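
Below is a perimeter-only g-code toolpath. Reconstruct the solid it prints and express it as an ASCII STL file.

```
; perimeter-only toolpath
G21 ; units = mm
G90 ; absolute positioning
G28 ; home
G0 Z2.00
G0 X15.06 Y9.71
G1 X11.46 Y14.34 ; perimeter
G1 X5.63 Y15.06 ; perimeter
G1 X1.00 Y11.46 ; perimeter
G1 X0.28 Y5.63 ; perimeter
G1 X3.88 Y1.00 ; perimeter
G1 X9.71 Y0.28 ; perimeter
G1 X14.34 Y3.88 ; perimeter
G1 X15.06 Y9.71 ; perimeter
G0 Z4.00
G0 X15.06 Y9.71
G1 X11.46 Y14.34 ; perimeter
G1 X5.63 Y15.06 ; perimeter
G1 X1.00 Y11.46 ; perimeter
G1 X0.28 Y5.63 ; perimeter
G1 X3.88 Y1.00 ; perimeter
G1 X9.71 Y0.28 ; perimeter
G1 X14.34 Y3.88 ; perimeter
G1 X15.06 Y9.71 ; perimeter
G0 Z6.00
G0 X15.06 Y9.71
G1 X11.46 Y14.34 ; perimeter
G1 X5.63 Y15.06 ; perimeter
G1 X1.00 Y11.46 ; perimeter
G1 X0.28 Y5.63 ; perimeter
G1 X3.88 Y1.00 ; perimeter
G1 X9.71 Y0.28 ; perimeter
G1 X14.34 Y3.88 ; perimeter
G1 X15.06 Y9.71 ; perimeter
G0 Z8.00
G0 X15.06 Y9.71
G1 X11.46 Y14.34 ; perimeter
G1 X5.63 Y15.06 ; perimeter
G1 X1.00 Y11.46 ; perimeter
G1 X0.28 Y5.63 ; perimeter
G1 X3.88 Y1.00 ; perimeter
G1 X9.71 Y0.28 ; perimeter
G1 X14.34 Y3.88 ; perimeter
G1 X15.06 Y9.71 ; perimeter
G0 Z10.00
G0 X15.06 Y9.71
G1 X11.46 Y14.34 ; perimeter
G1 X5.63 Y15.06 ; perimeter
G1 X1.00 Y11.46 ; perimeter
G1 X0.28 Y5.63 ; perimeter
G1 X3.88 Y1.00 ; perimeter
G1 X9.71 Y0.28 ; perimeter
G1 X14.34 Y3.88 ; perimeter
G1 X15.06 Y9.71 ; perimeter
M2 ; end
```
solid part
  facet normal 0.0000 0.0000 -1.0000
    outer loop
      vertex 5.63 15.06 0.00
      vertex 11.46 14.34 0.00
      vertex 15.06 9.71 0.00
    endloop
  endfacet
  facet normal 0.0000 0.0000 -1.0000
    outer loop
      vertex 1.00 11.46 0.00
      vertex 5.63 15.06 0.00
      vertex 15.06 9.71 0.00
    endloop
  endfacet
  facet normal 0.0000 0.0000 -1.0000
    outer loop
      vertex 0.28 5.63 0.00
      vertex 1.00 11.46 0.00
      vertex 15.06 9.71 0.00
    endloop
  endfacet
  facet normal 0.0000 0.0000 -1.0000
    outer loop
      vertex 3.88 1.00 0.00
      vertex 0.28 5.63 0.00
      vertex 15.06 9.71 0.00
    endloop
  endfacet
  facet normal 0.0000 0.0000 -1.0000
    outer loop
      vertex 9.71 0.28 0.00
      vertex 3.88 1.00 0.00
      vertex 15.06 9.71 0.00
    endloop
  endfacet
  facet normal 0.0000 0.0000 -1.0000
    outer loop
      vertex 14.34 3.88 0.00
      vertex 9.71 0.28 0.00
      vertex 15.06 9.71 0.00
    endloop
  endfacet
  facet normal 0.0000 0.0000 1.0000
    outer loop
      vertex 15.06 9.71 10.00
      vertex 11.46 14.34 10.00
      vertex 5.63 15.06 10.00
    endloop
  endfacet
  facet normal 0.0000 0.0000 1.0000
    outer loop
      vertex 15.06 9.71 10.00
      vertex 5.63 15.06 10.00
      vertex 1.00 11.46 10.00
    endloop
  endfacet
  facet normal 0.0000 0.0000 1.0000
    outer loop
      vertex 15.06 9.71 10.00
      vertex 1.00 11.46 10.00
      vertex 0.28 5.63 10.00
    endloop
  endfacet
  facet normal 0.0000 0.0000 1.0000
    outer loop
      vertex 15.06 9.71 10.00
      vertex 0.28 5.63 10.00
      vertex 3.88 1.00 10.00
    endloop
  endfacet
  facet normal 0.0000 0.0000 1.0000
    outer loop
      vertex 15.06 9.71 10.00
      vertex 3.88 1.00 10.00
      vertex 9.71 0.28 10.00
    endloop
  endfacet
  facet normal 0.0000 0.0000 1.0000
    outer loop
      vertex 15.06 9.71 10.00
      vertex 9.71 0.28 10.00
      vertex 14.34 3.88 10.00
    endloop
  endfacet
  facet normal 0.7894 0.6138 0.0000
    outer loop
      vertex 15.06 9.71 0.00
      vertex 11.46 14.34 0.00
      vertex 11.46 14.34 10.00
    endloop
  endfacet
  facet normal 0.7894 0.6138 0.0000
    outer loop
      vertex 15.06 9.71 0.00
      vertex 11.46 14.34 10.00
      vertex 15.06 9.71 10.00
    endloop
  endfacet
  facet normal 0.1226 0.9925 0.0000
    outer loop
      vertex 11.46 14.34 0.00
      vertex 5.63 15.06 0.00
      vertex 5.63 15.06 10.00
    endloop
  endfacet
  facet normal 0.1226 0.9925 0.0000
    outer loop
      vertex 11.46 14.34 0.00
      vertex 5.63 15.06 10.00
      vertex 11.46 14.34 10.00
    endloop
  endfacet
  facet normal -0.6138 0.7894 0.0000
    outer loop
      vertex 5.63 15.06 0.00
      vertex 1.00 11.46 0.00
      vertex 1.00 11.46 10.00
    endloop
  endfacet
  facet normal -0.6138 0.7894 0.0000
    outer loop
      vertex 5.63 15.06 0.00
      vertex 1.00 11.46 10.00
      vertex 5.63 15.06 10.00
    endloop
  endfacet
  facet normal -0.9925 0.1226 0.0000
    outer loop
      vertex 1.00 11.46 0.00
      vertex 0.28 5.63 0.00
      vertex 0.28 5.63 10.00
    endloop
  endfacet
  facet normal -0.9925 0.1226 0.0000
    outer loop
      vertex 1.00 11.46 0.00
      vertex 0.28 5.63 10.00
      vertex 1.00 11.46 10.00
    endloop
  endfacet
  facet normal -0.7894 -0.6138 0.0000
    outer loop
      vertex 0.28 5.63 0.00
      vertex 3.88 1.00 0.00
      vertex 3.88 1.00 10.00
    endloop
  endfacet
  facet normal -0.7894 -0.6138 0.0000
    outer loop
      vertex 0.28 5.63 0.00
      vertex 3.88 1.00 10.00
      vertex 0.28 5.63 10.00
    endloop
  endfacet
  facet normal -0.1226 -0.9925 0.0000
    outer loop
      vertex 3.88 1.00 0.00
      vertex 9.71 0.28 0.00
      vertex 9.71 0.28 10.00
    endloop
  endfacet
  facet normal -0.1226 -0.9925 0.0000
    outer loop
      vertex 3.88 1.00 0.00
      vertex 9.71 0.28 10.00
      vertex 3.88 1.00 10.00
    endloop
  endfacet
  facet normal 0.6138 -0.7894 0.0000
    outer loop
      vertex 9.71 0.28 0.00
      vertex 14.34 3.88 0.00
      vertex 14.34 3.88 10.00
    endloop
  endfacet
  facet normal 0.6138 -0.7894 0.0000
    outer loop
      vertex 9.71 0.28 0.00
      vertex 14.34 3.88 10.00
      vertex 9.71 0.28 10.00
    endloop
  endfacet
  facet normal 0.9925 -0.1226 0.0000
    outer loop
      vertex 14.34 3.88 0.00
      vertex 15.06 9.71 0.00
      vertex 15.06 9.71 10.00
    endloop
  endfacet
  facet normal 0.9925 -0.1226 0.0000
    outer loop
      vertex 14.34 3.88 0.00
      vertex 15.06 9.71 10.00
      vertex 14.34 3.88 10.00
    endloop
  endfacet
endsolid part

The G0 Z moves step by Δz≈2.00 mm. Every layer's G1 loop is the same polygon, so the solid is a straight extrusion of it from z=0 to z≈10. Closing with flat bottom and top caps and triangulating gives 28 facets — a regular 8-sided prism (a cylinder approximated with 8 flat sides), circumscribed radius ≈ 7.67 mm, height ≈ 10 mm.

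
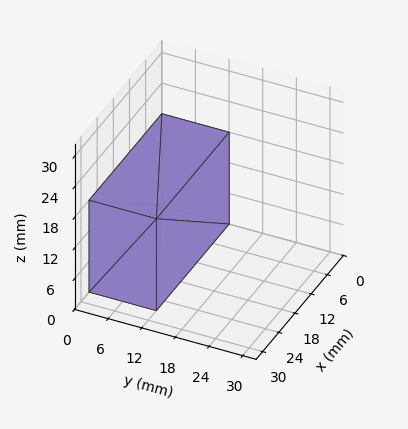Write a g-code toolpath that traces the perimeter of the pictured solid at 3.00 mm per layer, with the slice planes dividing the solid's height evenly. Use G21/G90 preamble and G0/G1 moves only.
Reading the render: the shape is a rectangular box, roughly 27 × 12 mm footprint and 18 mm tall (dimensions read to the nearest mm from the axis ticks). For the g-code, the solid's height is divided into equal slices at the stated Δz and each level perimeter traced with G1 moves after a G0 lift.

; perimeter-only toolpath
G21 ; units = mm
G90 ; absolute positioning
G28 ; home
; layer 1
G0 Z3.00
G0 X0.00 Y0.00
G1 X27.00 Y0.00
G1 X27.00 Y12.00
G1 X0.00 Y12.00
G1 X0.00 Y0.00
; layer 2
G0 Z6.00
G0 X0.00 Y0.00
G1 X27.00 Y0.00
G1 X27.00 Y12.00
G1 X0.00 Y12.00
G1 X0.00 Y0.00
; layer 3
G0 Z9.00
G0 X0.00 Y0.00
G1 X27.00 Y0.00
G1 X27.00 Y12.00
G1 X0.00 Y12.00
G1 X0.00 Y0.00
; layer 4
G0 Z12.00
G0 X0.00 Y0.00
G1 X27.00 Y0.00
G1 X27.00 Y12.00
G1 X0.00 Y12.00
G1 X0.00 Y0.00
; layer 5
G0 Z15.00
G0 X0.00 Y0.00
G1 X27.00 Y0.00
G1 X27.00 Y12.00
G1 X0.00 Y12.00
G1 X0.00 Y0.00
; layer 6
G0 Z18.00
G0 X0.00 Y0.00
G1 X27.00 Y0.00
G1 X27.00 Y12.00
G1 X0.00 Y12.00
G1 X0.00 Y0.00
M2 ; end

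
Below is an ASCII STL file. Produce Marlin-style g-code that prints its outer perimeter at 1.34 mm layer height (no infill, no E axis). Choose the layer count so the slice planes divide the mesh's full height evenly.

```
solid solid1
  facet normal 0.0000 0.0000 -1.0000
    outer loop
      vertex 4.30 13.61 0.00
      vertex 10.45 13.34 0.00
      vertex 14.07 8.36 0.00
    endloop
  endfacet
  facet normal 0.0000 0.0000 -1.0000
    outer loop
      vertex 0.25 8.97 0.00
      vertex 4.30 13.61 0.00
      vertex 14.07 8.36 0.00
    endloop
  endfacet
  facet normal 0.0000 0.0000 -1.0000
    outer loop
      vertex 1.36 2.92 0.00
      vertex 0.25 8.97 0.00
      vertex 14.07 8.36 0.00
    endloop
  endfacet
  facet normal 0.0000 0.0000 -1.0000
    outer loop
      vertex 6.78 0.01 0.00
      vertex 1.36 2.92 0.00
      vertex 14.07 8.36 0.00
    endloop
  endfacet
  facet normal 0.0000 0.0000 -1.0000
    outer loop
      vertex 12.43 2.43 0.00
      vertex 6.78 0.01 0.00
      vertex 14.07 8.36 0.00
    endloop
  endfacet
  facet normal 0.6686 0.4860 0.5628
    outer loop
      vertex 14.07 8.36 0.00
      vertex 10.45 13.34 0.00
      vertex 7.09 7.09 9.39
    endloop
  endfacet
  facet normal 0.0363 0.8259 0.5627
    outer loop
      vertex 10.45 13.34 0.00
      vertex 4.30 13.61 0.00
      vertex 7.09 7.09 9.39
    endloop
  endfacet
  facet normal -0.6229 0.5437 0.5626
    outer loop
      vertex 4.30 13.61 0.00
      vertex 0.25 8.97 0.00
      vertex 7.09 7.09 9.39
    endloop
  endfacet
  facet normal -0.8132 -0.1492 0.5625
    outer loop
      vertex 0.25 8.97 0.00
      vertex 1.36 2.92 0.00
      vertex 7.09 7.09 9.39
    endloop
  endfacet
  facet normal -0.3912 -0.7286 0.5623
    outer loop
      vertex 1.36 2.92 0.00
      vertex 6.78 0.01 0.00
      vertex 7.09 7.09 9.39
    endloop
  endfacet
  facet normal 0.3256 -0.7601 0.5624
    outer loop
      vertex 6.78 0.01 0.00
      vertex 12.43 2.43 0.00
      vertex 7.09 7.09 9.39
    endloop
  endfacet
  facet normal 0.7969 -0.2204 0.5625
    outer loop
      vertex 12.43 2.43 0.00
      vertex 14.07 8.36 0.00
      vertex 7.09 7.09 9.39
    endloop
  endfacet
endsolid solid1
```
; perimeter-only toolpath
G21 ; units = mm
G90 ; absolute positioning
G28 ; home
; layer 1
G0 Z1.34
G0 X13.07 Y8.18
G1 X9.97 Y12.45
G1 X4.70 Y12.68
G1 X1.23 Y8.70
G1 X2.18 Y3.52
G1 X6.82 Y1.02
G1 X11.67 Y3.10
G1 X13.07 Y8.18
; layer 2
G0 Z2.68
G0 X12.08 Y8.00
G1 X9.49 Y11.55
G1 X5.10 Y11.75
G1 X2.20 Y8.43
G1 X3.00 Y4.11
G1 X6.87 Y2.03
G1 X10.90 Y3.76
G1 X12.08 Y8.00
; layer 3
G0 Z4.02
G0 X11.08 Y7.82
G1 X9.01 Y10.66
G1 X5.50 Y10.82
G1 X3.18 Y8.16
G1 X3.82 Y4.71
G1 X6.91 Y3.04
G1 X10.14 Y4.43
G1 X11.08 Y7.82
; layer 4
G0 Z5.37
G0 X10.08 Y7.63
G1 X8.53 Y9.77
G1 X5.89 Y9.88
G1 X4.16 Y7.90
G1 X4.63 Y5.30
G1 X6.96 Y4.06
G1 X9.38 Y5.09
G1 X10.08 Y7.63
; layer 5
G0 Z6.71
G0 X9.08 Y7.45
G1 X8.05 Y8.88
G1 X6.29 Y8.95
G1 X5.14 Y7.63
G1 X5.45 Y5.90
G1 X7.00 Y5.07
G1 X8.62 Y5.76
G1 X9.08 Y7.45
; layer 6
G0 Z8.05
G0 X8.09 Y7.27
G1 X7.57 Y7.98
G1 X6.69 Y8.02
G1 X6.11 Y7.36
G1 X6.27 Y6.49
G1 X7.05 Y6.08
G1 X7.85 Y6.42
G1 X8.09 Y7.27
M2 ; end

The solid is a regular 7-sided pyramid, base circumscribed radius ≈ 7.09 mm, apex at z ≈ 9.39 mm. Slicing at Δz = 1.34 mm — 7 equal slices spanning the solid's height, so layer i sits at z = i·h/7 — gives 6 non-empty perimeters. Each is a 7-segment closed polygon; G0 lifts to the layer z and rapids to the start vertex, then G1 traces the edges. The cross-section shrinks linearly with z (the slice at the apex is degenerate and omitted).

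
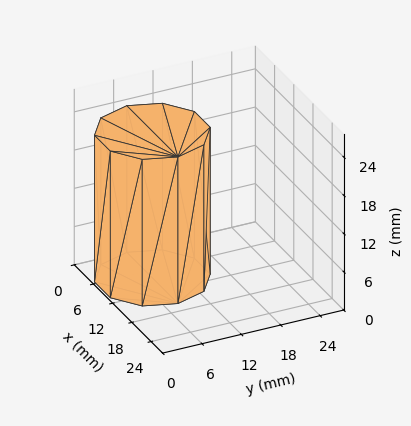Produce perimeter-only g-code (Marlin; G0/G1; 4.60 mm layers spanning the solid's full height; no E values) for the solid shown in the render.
Reading the render: the shape is a regular 10-sided prism (a cylinder approximated with 10 flat sides), circumscribed radius ≈ 8 mm, height ≈ 23 mm (dimensions read to the nearest mm from the axis ticks). For the g-code, the solid's height is divided into equal slices at the stated Δz and each level perimeter traced with G1 moves after a G0 lift.

; perimeter-only toolpath
G21 ; units = mm
G90 ; absolute positioning
G28 ; home
; layer 1
G0 Z4.60
G0 X16.00 Y8.00
G1 X14.47 Y12.70
G1 X10.47 Y15.61
G1 X5.53 Y15.61
G1 X1.53 Y12.70
G1 X0.00 Y8.00
G1 X1.53 Y3.30
G1 X5.53 Y0.39
G1 X10.47 Y0.39
G1 X14.47 Y3.30
G1 X16.00 Y8.00
; layer 2
G0 Z9.20
G0 X16.00 Y8.00
G1 X14.47 Y12.70
G1 X10.47 Y15.61
G1 X5.53 Y15.61
G1 X1.53 Y12.70
G1 X0.00 Y8.00
G1 X1.53 Y3.30
G1 X5.53 Y0.39
G1 X10.47 Y0.39
G1 X14.47 Y3.30
G1 X16.00 Y8.00
; layer 3
G0 Z13.80
G0 X16.00 Y8.00
G1 X14.47 Y12.70
G1 X10.47 Y15.61
G1 X5.53 Y15.61
G1 X1.53 Y12.70
G1 X0.00 Y8.00
G1 X1.53 Y3.30
G1 X5.53 Y0.39
G1 X10.47 Y0.39
G1 X14.47 Y3.30
G1 X16.00 Y8.00
; layer 4
G0 Z18.40
G0 X16.00 Y8.00
G1 X14.47 Y12.70
G1 X10.47 Y15.61
G1 X5.53 Y15.61
G1 X1.53 Y12.70
G1 X0.00 Y8.00
G1 X1.53 Y3.30
G1 X5.53 Y0.39
G1 X10.47 Y0.39
G1 X14.47 Y3.30
G1 X16.00 Y8.00
; layer 5
G0 Z23.00
G0 X16.00 Y8.00
G1 X14.47 Y12.70
G1 X10.47 Y15.61
G1 X5.53 Y15.61
G1 X1.53 Y12.70
G1 X0.00 Y8.00
G1 X1.53 Y3.30
G1 X5.53 Y0.39
G1 X10.47 Y0.39
G1 X14.47 Y3.30
G1 X16.00 Y8.00
M2 ; end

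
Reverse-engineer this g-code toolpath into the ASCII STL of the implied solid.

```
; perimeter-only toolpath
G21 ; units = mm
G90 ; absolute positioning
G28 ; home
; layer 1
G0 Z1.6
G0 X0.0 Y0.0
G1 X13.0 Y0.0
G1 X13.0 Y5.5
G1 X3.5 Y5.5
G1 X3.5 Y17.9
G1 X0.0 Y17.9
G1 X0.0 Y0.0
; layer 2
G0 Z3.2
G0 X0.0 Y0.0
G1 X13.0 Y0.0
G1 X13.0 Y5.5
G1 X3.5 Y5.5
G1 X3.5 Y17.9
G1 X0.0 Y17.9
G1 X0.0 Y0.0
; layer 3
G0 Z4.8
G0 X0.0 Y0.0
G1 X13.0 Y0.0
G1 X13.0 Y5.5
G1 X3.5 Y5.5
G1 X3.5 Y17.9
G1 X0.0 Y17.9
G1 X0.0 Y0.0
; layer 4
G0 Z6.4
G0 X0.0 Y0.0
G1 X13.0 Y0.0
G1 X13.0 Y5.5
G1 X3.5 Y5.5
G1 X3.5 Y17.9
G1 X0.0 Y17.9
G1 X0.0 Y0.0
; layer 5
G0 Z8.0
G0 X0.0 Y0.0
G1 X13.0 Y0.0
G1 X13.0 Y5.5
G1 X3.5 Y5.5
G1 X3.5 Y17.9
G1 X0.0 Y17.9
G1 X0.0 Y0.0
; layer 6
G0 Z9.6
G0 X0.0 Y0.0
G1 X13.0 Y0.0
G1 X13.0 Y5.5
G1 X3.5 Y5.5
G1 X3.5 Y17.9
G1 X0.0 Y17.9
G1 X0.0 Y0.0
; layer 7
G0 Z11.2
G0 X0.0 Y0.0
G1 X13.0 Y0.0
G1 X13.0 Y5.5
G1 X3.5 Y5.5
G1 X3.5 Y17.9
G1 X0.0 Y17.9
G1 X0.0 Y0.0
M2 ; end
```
solid part
  facet normal 0.0000 0.0000 -1.0000
    outer loop
      vertex 13.0 5.5 0.0
      vertex 13.0 0.0 0.0
      vertex 0.0 0.0 0.0
    endloop
  endfacet
  facet normal 0.0000 0.0000 -1.0000
    outer loop
      vertex 3.5 5.5 0.0
      vertex 13.0 5.5 0.0
      vertex 0.0 0.0 0.0
    endloop
  endfacet
  facet normal 0.0000 0.0000 -1.0000
    outer loop
      vertex 3.5 17.9 0.0
      vertex 3.5 5.5 0.0
      vertex 0.0 0.0 0.0
    endloop
  endfacet
  facet normal 0.0000 0.0000 -1.0000
    outer loop
      vertex 0.0 17.9 0.0
      vertex 3.5 17.9 0.0
      vertex 0.0 0.0 0.0
    endloop
  endfacet
  facet normal 0.0000 0.0000 1.0000
    outer loop
      vertex 0.0 0.0 11.2
      vertex 13.0 0.0 11.2
      vertex 13.0 5.5 11.2
    endloop
  endfacet
  facet normal 0.0000 0.0000 1.0000
    outer loop
      vertex 0.0 0.0 11.2
      vertex 13.0 5.5 11.2
      vertex 3.5 5.5 11.2
    endloop
  endfacet
  facet normal 0.0000 0.0000 1.0000
    outer loop
      vertex 0.0 0.0 11.2
      vertex 3.5 5.5 11.2
      vertex 3.5 17.9 11.2
    endloop
  endfacet
  facet normal 0.0000 0.0000 1.0000
    outer loop
      vertex 0.0 0.0 11.2
      vertex 3.5 17.9 11.2
      vertex 0.0 17.9 11.2
    endloop
  endfacet
  facet normal 0.0000 -1.0000 0.0000
    outer loop
      vertex 0.0 0.0 0.0
      vertex 13.0 0.0 0.0
      vertex 13.0 0.0 11.2
    endloop
  endfacet
  facet normal 0.0000 -1.0000 0.0000
    outer loop
      vertex 0.0 0.0 0.0
      vertex 13.0 0.0 11.2
      vertex 0.0 0.0 11.2
    endloop
  endfacet
  facet normal 1.0000 0.0000 0.0000
    outer loop
      vertex 13.0 0.0 0.0
      vertex 13.0 5.5 0.0
      vertex 13.0 5.5 11.2
    endloop
  endfacet
  facet normal 1.0000 0.0000 0.0000
    outer loop
      vertex 13.0 0.0 0.0
      vertex 13.0 5.5 11.2
      vertex 13.0 0.0 11.2
    endloop
  endfacet
  facet normal 0.0000 1.0000 0.0000
    outer loop
      vertex 13.0 5.5 0.0
      vertex 3.5 5.5 0.0
      vertex 3.5 5.5 11.2
    endloop
  endfacet
  facet normal 0.0000 1.0000 0.0000
    outer loop
      vertex 13.0 5.5 0.0
      vertex 3.5 5.5 11.2
      vertex 13.0 5.5 11.2
    endloop
  endfacet
  facet normal 1.0000 0.0000 0.0000
    outer loop
      vertex 3.5 5.5 0.0
      vertex 3.5 17.9 0.0
      vertex 3.5 17.9 11.2
    endloop
  endfacet
  facet normal 1.0000 0.0000 0.0000
    outer loop
      vertex 3.5 5.5 0.0
      vertex 3.5 17.9 11.2
      vertex 3.5 5.5 11.2
    endloop
  endfacet
  facet normal 0.0000 1.0000 0.0000
    outer loop
      vertex 3.5 17.9 0.0
      vertex 0.0 17.9 0.0
      vertex 0.0 17.9 11.2
    endloop
  endfacet
  facet normal 0.0000 1.0000 0.0000
    outer loop
      vertex 3.5 17.9 0.0
      vertex 0.0 17.9 11.2
      vertex 3.5 17.9 11.2
    endloop
  endfacet
  facet normal -1.0000 0.0000 0.0000
    outer loop
      vertex 0.0 17.9 0.0
      vertex 0.0 0.0 0.0
      vertex 0.0 0.0 11.2
    endloop
  endfacet
  facet normal -1.0000 0.0000 0.0000
    outer loop
      vertex 0.0 17.9 0.0
      vertex 0.0 0.0 11.2
      vertex 0.0 17.9 11.2
    endloop
  endfacet
endsolid part

The G0 Z moves step by Δz≈1.6 mm. Every layer's G1 loop is the same polygon, so the solid is a straight extrusion of it from z=0 to z≈11.2. Closing with flat bottom and top caps and triangulating gives 20 facets — an L-shaped prism: outer 13 × 17.9 mm, arm thicknesses ≈ 5.5 mm (horizontal) and 3.5 mm (vertical), extruded 11.2 mm in z.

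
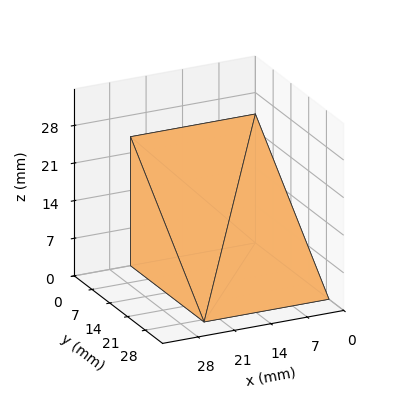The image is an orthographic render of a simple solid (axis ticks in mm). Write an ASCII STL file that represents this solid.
Reading the render: the shape is a wedge (ramp): 24 × 29 mm base, rising to 24 mm along the y=0 edge and sloping linearly to z=0 at y=29 (dimensions read to the nearest mm from the axis ticks). For the STL, each face is triangulated and given an outward normal.

solid part
  facet normal 0.0000 0.0000 -1.0000
    outer loop
      vertex 24.00 29.00 0.00
      vertex 24.00 0.00 0.00
      vertex 0.00 0.00 0.00
    endloop
  endfacet
  facet normal 0.0000 0.0000 -1.0000
    outer loop
      vertex 0.00 29.00 0.00
      vertex 24.00 29.00 0.00
      vertex 0.00 0.00 0.00
    endloop
  endfacet
  facet normal 0.0000 -1.0000 0.0000
    outer loop
      vertex 0.00 0.00 0.00
      vertex 24.00 0.00 0.00
      vertex 24.00 0.00 24.00
    endloop
  endfacet
  facet normal 0.0000 -1.0000 0.0000
    outer loop
      vertex 0.00 0.00 0.00
      vertex 24.00 0.00 24.00
      vertex 0.00 0.00 24.00
    endloop
  endfacet
  facet normal 0.0000 0.6376 0.7704
    outer loop
      vertex 0.00 0.00 24.00
      vertex 24.00 0.00 24.00
      vertex 24.00 29.00 0.00
    endloop
  endfacet
  facet normal 0.0000 0.6376 0.7704
    outer loop
      vertex 0.00 0.00 24.00
      vertex 24.00 29.00 0.00
      vertex 0.00 29.00 0.00
    endloop
  endfacet
  facet normal -1.0000 0.0000 0.0000
    outer loop
      vertex 0.00 0.00 24.00
      vertex 0.00 29.00 0.00
      vertex 0.00 0.00 0.00
    endloop
  endfacet
  facet normal 1.0000 0.0000 0.0000
    outer loop
      vertex 24.00 0.00 0.00
      vertex 24.00 29.00 0.00
      vertex 24.00 0.00 24.00
    endloop
  endfacet
endsolid part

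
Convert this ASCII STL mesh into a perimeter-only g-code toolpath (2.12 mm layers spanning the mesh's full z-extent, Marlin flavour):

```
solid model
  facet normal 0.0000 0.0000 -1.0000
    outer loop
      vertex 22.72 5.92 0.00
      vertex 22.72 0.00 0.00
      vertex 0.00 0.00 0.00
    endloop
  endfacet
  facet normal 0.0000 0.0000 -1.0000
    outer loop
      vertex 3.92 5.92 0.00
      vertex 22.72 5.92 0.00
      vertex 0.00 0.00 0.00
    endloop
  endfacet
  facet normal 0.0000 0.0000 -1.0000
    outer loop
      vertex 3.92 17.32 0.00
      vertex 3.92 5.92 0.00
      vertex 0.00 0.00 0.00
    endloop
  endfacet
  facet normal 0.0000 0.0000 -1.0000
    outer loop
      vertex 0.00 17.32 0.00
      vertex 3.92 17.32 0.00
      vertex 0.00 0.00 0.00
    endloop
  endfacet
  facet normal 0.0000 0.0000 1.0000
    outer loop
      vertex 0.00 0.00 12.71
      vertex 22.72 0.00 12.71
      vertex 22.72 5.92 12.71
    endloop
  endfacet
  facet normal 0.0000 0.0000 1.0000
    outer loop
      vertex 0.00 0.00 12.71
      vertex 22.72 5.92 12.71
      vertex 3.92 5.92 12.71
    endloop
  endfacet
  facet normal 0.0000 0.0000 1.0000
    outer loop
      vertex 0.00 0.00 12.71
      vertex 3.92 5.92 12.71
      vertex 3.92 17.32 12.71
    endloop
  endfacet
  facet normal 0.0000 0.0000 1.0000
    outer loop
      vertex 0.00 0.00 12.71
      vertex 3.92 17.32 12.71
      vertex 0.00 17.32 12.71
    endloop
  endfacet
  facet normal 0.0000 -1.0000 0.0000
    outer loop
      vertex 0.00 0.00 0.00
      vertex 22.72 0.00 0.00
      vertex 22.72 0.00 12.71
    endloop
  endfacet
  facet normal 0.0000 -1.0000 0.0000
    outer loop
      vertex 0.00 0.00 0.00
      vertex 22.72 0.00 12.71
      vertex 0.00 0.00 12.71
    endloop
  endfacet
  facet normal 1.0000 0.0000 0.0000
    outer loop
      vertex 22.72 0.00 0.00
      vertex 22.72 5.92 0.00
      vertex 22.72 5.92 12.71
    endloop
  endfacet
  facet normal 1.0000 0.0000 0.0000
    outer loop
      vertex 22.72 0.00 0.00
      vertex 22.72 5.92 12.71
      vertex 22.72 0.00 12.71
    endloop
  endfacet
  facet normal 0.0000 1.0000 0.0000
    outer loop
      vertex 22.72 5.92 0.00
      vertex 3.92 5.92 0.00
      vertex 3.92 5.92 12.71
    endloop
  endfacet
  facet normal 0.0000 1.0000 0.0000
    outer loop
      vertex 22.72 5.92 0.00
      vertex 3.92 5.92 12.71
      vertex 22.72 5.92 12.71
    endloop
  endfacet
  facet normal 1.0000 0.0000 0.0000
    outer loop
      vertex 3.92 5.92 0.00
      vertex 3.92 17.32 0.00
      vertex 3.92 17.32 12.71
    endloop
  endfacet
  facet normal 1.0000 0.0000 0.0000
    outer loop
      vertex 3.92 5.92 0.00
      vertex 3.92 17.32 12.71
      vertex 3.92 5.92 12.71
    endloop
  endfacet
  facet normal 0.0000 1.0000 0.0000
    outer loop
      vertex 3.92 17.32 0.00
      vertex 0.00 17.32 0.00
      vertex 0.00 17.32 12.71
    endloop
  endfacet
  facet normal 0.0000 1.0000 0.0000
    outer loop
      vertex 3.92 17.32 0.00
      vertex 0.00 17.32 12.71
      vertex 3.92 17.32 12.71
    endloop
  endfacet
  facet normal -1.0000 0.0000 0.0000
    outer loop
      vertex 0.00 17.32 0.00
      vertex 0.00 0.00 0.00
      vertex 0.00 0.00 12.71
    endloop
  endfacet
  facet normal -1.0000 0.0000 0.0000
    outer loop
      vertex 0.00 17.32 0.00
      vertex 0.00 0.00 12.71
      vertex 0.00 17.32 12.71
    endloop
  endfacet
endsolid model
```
; perimeter-only toolpath
G21 ; units = mm
G90 ; absolute positioning
G28 ; home
; layer 1
G0 Z2.12
G0 X0.00 Y0.00
G1 X22.72 Y0.00
G1 X22.72 Y5.92
G1 X3.92 Y5.92
G1 X3.92 Y17.32
G1 X0.00 Y17.32
G1 X0.00 Y0.00
; layer 2
G0 Z4.24
G0 X0.00 Y0.00
G1 X22.72 Y0.00
G1 X22.72 Y5.92
G1 X3.92 Y5.92
G1 X3.92 Y17.32
G1 X0.00 Y17.32
G1 X0.00 Y0.00
; layer 3
G0 Z6.36
G0 X0.00 Y0.00
G1 X22.72 Y0.00
G1 X22.72 Y5.92
G1 X3.92 Y5.92
G1 X3.92 Y17.32
G1 X0.00 Y17.32
G1 X0.00 Y0.00
; layer 4
G0 Z8.47
G0 X0.00 Y0.00
G1 X22.72 Y0.00
G1 X22.72 Y5.92
G1 X3.92 Y5.92
G1 X3.92 Y17.32
G1 X0.00 Y17.32
G1 X0.00 Y0.00
; layer 5
G0 Z10.59
G0 X0.00 Y0.00
G1 X22.72 Y0.00
G1 X22.72 Y5.92
G1 X3.92 Y5.92
G1 X3.92 Y17.32
G1 X0.00 Y17.32
G1 X0.00 Y0.00
; layer 6
G0 Z12.71
G0 X0.00 Y0.00
G1 X22.72 Y0.00
G1 X22.72 Y5.92
G1 X3.92 Y5.92
G1 X3.92 Y17.32
G1 X0.00 Y17.32
G1 X0.00 Y0.00
M2 ; end

The solid is an L-shaped prism: outer 22.7 × 17.3 mm, arm thicknesses ≈ 5.92 mm (horizontal) and 3.92 mm (vertical), extruded 12.7 mm in z. Slicing at Δz = 2.12 mm — 6 equal slices spanning the solid's height, so layer i sits at z = i·h/6 — gives 6 non-empty perimeters. Each is a 6-segment closed polygon; G0 lifts to the layer z and rapids to the start vertex, then G1 traces the edges.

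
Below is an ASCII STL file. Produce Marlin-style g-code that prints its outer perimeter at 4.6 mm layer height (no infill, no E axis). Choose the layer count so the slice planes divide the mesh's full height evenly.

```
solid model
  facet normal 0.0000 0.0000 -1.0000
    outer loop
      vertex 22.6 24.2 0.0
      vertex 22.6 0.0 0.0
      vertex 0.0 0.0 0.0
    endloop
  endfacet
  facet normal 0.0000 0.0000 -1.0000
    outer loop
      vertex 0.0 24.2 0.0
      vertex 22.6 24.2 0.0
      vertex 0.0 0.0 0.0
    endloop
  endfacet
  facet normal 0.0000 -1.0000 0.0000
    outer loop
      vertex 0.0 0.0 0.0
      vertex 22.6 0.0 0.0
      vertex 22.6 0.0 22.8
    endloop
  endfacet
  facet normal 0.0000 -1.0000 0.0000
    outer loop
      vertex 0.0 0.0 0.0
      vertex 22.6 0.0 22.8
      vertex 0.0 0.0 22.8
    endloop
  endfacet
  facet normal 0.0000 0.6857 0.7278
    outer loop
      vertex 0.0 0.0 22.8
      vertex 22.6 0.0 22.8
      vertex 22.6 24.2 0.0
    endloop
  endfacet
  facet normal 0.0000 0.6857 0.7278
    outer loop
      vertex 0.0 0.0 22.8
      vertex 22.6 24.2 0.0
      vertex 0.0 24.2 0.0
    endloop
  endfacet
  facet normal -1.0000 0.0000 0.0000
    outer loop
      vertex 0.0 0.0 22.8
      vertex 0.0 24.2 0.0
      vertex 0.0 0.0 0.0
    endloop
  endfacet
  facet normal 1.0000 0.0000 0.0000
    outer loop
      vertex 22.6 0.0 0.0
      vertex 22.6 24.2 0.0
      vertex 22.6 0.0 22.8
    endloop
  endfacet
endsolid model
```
; perimeter-only toolpath
G21 ; units = mm
G90 ; absolute positioning
G28 ; home
; layer 1
G0 Z4.6
G0 X0.0 Y0.0
G1 X22.6 Y0.0
G1 X22.6 Y19.4
G1 X0.0 Y19.4
G1 X0.0 Y0.0
; layer 2
G0 Z9.1
G0 X0.0 Y0.0
G1 X22.6 Y0.0
G1 X22.6 Y14.5
G1 X0.0 Y14.5
G1 X0.0 Y0.0
; layer 3
G0 Z13.7
G0 X0.0 Y0.0
G1 X22.6 Y0.0
G1 X22.6 Y9.7
G1 X0.0 Y9.7
G1 X0.0 Y0.0
; layer 4
G0 Z18.2
G0 X0.0 Y0.0
G1 X22.6 Y0.0
G1 X22.6 Y4.8
G1 X0.0 Y4.8
G1 X0.0 Y0.0
M2 ; end

The solid is a wedge (ramp): 22.6 × 24.2 mm base, rising to 22.8 mm along the y=0 edge and sloping linearly to z=0 at y=24.2. Slicing at Δz = 4.6 mm — 5 equal slices spanning the solid's height, so layer i sits at z = i·h/5 — gives 4 non-empty perimeters. Each is a 4-segment closed polygon; G0 lifts to the layer z and rapids to the start vertex, then G1 traces the edges. The cross-section shrinks linearly with z (the slice at the apex is degenerate and omitted).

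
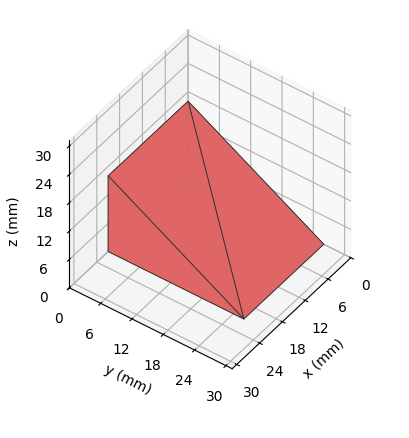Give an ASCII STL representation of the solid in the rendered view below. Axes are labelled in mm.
Reading the render: the shape is a wedge (ramp): 21 × 26 mm base, rising to 16 mm along the y=0 edge and sloping linearly to z=0 at y=26 (dimensions read to the nearest mm from the axis ticks). For the STL, each face is triangulated and given an outward normal.

solid part
  facet normal 0.0000 0.0000 -1.0000
    outer loop
      vertex 21.000 26.000 0.000
      vertex 21.000 0.000 0.000
      vertex 0.000 0.000 0.000
    endloop
  endfacet
  facet normal 0.0000 0.0000 -1.0000
    outer loop
      vertex 0.000 26.000 0.000
      vertex 21.000 26.000 0.000
      vertex 0.000 0.000 0.000
    endloop
  endfacet
  facet normal 0.0000 -1.0000 0.0000
    outer loop
      vertex 0.000 0.000 0.000
      vertex 21.000 0.000 0.000
      vertex 21.000 0.000 16.000
    endloop
  endfacet
  facet normal 0.0000 -1.0000 0.0000
    outer loop
      vertex 0.000 0.000 0.000
      vertex 21.000 0.000 16.000
      vertex 0.000 0.000 16.000
    endloop
  endfacet
  facet normal 0.0000 0.5241 0.8517
    outer loop
      vertex 0.000 0.000 16.000
      vertex 21.000 0.000 16.000
      vertex 21.000 26.000 0.000
    endloop
  endfacet
  facet normal 0.0000 0.5241 0.8517
    outer loop
      vertex 0.000 0.000 16.000
      vertex 21.000 26.000 0.000
      vertex 0.000 26.000 0.000
    endloop
  endfacet
  facet normal -1.0000 0.0000 0.0000
    outer loop
      vertex 0.000 0.000 16.000
      vertex 0.000 26.000 0.000
      vertex 0.000 0.000 0.000
    endloop
  endfacet
  facet normal 1.0000 0.0000 0.0000
    outer loop
      vertex 21.000 0.000 0.000
      vertex 21.000 26.000 0.000
      vertex 21.000 0.000 16.000
    endloop
  endfacet
endsolid part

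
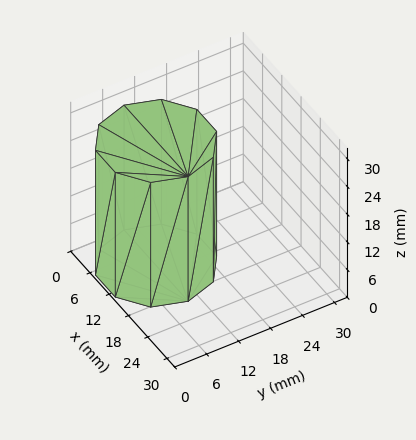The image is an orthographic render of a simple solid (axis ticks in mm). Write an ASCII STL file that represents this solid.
Reading the render: the shape is a regular 10-sided prism (a cylinder approximated with 10 flat sides), circumscribed radius ≈ 10 mm, height ≈ 27 mm (dimensions read to the nearest mm from the axis ticks). For the STL, each face is triangulated and given an outward normal.

solid part
  facet normal 0.0000 0.0000 -1.0000
    outer loop
      vertex 13.090 19.511 0.000
      vertex 18.090 15.878 0.000
      vertex 20.000 10.000 0.000
    endloop
  endfacet
  facet normal 0.0000 0.0000 -1.0000
    outer loop
      vertex 6.910 19.511 0.000
      vertex 13.090 19.511 0.000
      vertex 20.000 10.000 0.000
    endloop
  endfacet
  facet normal 0.0000 0.0000 -1.0000
    outer loop
      vertex 1.910 15.878 0.000
      vertex 6.910 19.511 0.000
      vertex 20.000 10.000 0.000
    endloop
  endfacet
  facet normal 0.0000 0.0000 -1.0000
    outer loop
      vertex 0.000 10.000 0.000
      vertex 1.910 15.878 0.000
      vertex 20.000 10.000 0.000
    endloop
  endfacet
  facet normal 0.0000 0.0000 -1.0000
    outer loop
      vertex 1.910 4.122 0.000
      vertex 0.000 10.000 0.000
      vertex 20.000 10.000 0.000
    endloop
  endfacet
  facet normal 0.0000 0.0000 -1.0000
    outer loop
      vertex 6.910 0.489 0.000
      vertex 1.910 4.122 0.000
      vertex 20.000 10.000 0.000
    endloop
  endfacet
  facet normal 0.0000 0.0000 -1.0000
    outer loop
      vertex 13.090 0.489 0.000
      vertex 6.910 0.489 0.000
      vertex 20.000 10.000 0.000
    endloop
  endfacet
  facet normal 0.0000 0.0000 -1.0000
    outer loop
      vertex 18.090 4.122 0.000
      vertex 13.090 0.489 0.000
      vertex 20.000 10.000 0.000
    endloop
  endfacet
  facet normal 0.0000 0.0000 1.0000
    outer loop
      vertex 20.000 10.000 27.000
      vertex 18.090 15.878 27.000
      vertex 13.090 19.511 27.000
    endloop
  endfacet
  facet normal 0.0000 0.0000 1.0000
    outer loop
      vertex 20.000 10.000 27.000
      vertex 13.090 19.511 27.000
      vertex 6.910 19.511 27.000
    endloop
  endfacet
  facet normal 0.0000 0.0000 1.0000
    outer loop
      vertex 20.000 10.000 27.000
      vertex 6.910 19.511 27.000
      vertex 1.910 15.878 27.000
    endloop
  endfacet
  facet normal 0.0000 0.0000 1.0000
    outer loop
      vertex 20.000 10.000 27.000
      vertex 1.910 15.878 27.000
      vertex 0.000 10.000 27.000
    endloop
  endfacet
  facet normal 0.0000 0.0000 1.0000
    outer loop
      vertex 20.000 10.000 27.000
      vertex 0.000 10.000 27.000
      vertex 1.910 4.122 27.000
    endloop
  endfacet
  facet normal 0.0000 0.0000 1.0000
    outer loop
      vertex 20.000 10.000 27.000
      vertex 1.910 4.122 27.000
      vertex 6.910 0.489 27.000
    endloop
  endfacet
  facet normal 0.0000 0.0000 1.0000
    outer loop
      vertex 20.000 10.000 27.000
      vertex 6.910 0.489 27.000
      vertex 13.090 0.489 27.000
    endloop
  endfacet
  facet normal 0.0000 0.0000 1.0000
    outer loop
      vertex 20.000 10.000 27.000
      vertex 13.090 0.489 27.000
      vertex 18.090 4.122 27.000
    endloop
  endfacet
  facet normal 0.9511 0.3090 0.0000
    outer loop
      vertex 20.000 10.000 0.000
      vertex 18.090 15.878 0.000
      vertex 18.090 15.878 27.000
    endloop
  endfacet
  facet normal 0.9511 0.3090 0.0000
    outer loop
      vertex 20.000 10.000 0.000
      vertex 18.090 15.878 27.000
      vertex 20.000 10.000 27.000
    endloop
  endfacet
  facet normal 0.5878 0.8090 0.0000
    outer loop
      vertex 18.090 15.878 0.000
      vertex 13.090 19.511 0.000
      vertex 13.090 19.511 27.000
    endloop
  endfacet
  facet normal 0.5878 0.8090 0.0000
    outer loop
      vertex 18.090 15.878 0.000
      vertex 13.090 19.511 27.000
      vertex 18.090 15.878 27.000
    endloop
  endfacet
  facet normal 0.0000 1.0000 0.0000
    outer loop
      vertex 13.090 19.511 0.000
      vertex 6.910 19.511 0.000
      vertex 6.910 19.511 27.000
    endloop
  endfacet
  facet normal 0.0000 1.0000 0.0000
    outer loop
      vertex 13.090 19.511 0.000
      vertex 6.910 19.511 27.000
      vertex 13.090 19.511 27.000
    endloop
  endfacet
  facet normal -0.5878 0.8090 0.0000
    outer loop
      vertex 6.910 19.511 0.000
      vertex 1.910 15.878 0.000
      vertex 1.910 15.878 27.000
    endloop
  endfacet
  facet normal -0.5878 0.8090 0.0000
    outer loop
      vertex 6.910 19.511 0.000
      vertex 1.910 15.878 27.000
      vertex 6.910 19.511 27.000
    endloop
  endfacet
  facet normal -0.9511 0.3090 0.0000
    outer loop
      vertex 1.910 15.878 0.000
      vertex 0.000 10.000 0.000
      vertex 0.000 10.000 27.000
    endloop
  endfacet
  facet normal -0.9511 0.3090 0.0000
    outer loop
      vertex 1.910 15.878 0.000
      vertex 0.000 10.000 27.000
      vertex 1.910 15.878 27.000
    endloop
  endfacet
  facet normal -0.9511 -0.3090 0.0000
    outer loop
      vertex 0.000 10.000 0.000
      vertex 1.910 4.122 0.000
      vertex 1.910 4.122 27.000
    endloop
  endfacet
  facet normal -0.9511 -0.3090 0.0000
    outer loop
      vertex 0.000 10.000 0.000
      vertex 1.910 4.122 27.000
      vertex 0.000 10.000 27.000
    endloop
  endfacet
  facet normal -0.5878 -0.8090 0.0000
    outer loop
      vertex 1.910 4.122 0.000
      vertex 6.910 0.489 0.000
      vertex 6.910 0.489 27.000
    endloop
  endfacet
  facet normal -0.5878 -0.8090 0.0000
    outer loop
      vertex 1.910 4.122 0.000
      vertex 6.910 0.489 27.000
      vertex 1.910 4.122 27.000
    endloop
  endfacet
  facet normal 0.0000 -1.0000 0.0000
    outer loop
      vertex 6.910 0.489 0.000
      vertex 13.090 0.489 0.000
      vertex 13.090 0.489 27.000
    endloop
  endfacet
  facet normal 0.0000 -1.0000 0.0000
    outer loop
      vertex 6.910 0.489 0.000
      vertex 13.090 0.489 27.000
      vertex 6.910 0.489 27.000
    endloop
  endfacet
  facet normal 0.5878 -0.8090 0.0000
    outer loop
      vertex 13.090 0.489 0.000
      vertex 18.090 4.122 0.000
      vertex 18.090 4.122 27.000
    endloop
  endfacet
  facet normal 0.5878 -0.8090 0.0000
    outer loop
      vertex 13.090 0.489 0.000
      vertex 18.090 4.122 27.000
      vertex 13.090 0.489 27.000
    endloop
  endfacet
  facet normal 0.9511 -0.3090 0.0000
    outer loop
      vertex 18.090 4.122 0.000
      vertex 20.000 10.000 0.000
      vertex 20.000 10.000 27.000
    endloop
  endfacet
  facet normal 0.9511 -0.3090 0.0000
    outer loop
      vertex 18.090 4.122 0.000
      vertex 20.000 10.000 27.000
      vertex 18.090 4.122 27.000
    endloop
  endfacet
endsolid part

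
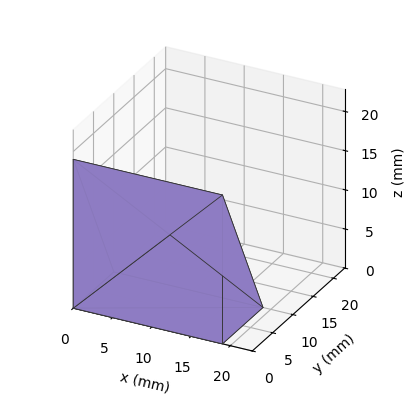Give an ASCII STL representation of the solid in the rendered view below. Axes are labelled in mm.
Reading the render: the shape is a wedge (ramp): 19 × 10 mm base, rising to 19 mm along the y=0 edge and sloping linearly to z=0 at y=10 (dimensions read to the nearest mm from the axis ticks). For the STL, each face is triangulated and given an outward normal.

solid part
  facet normal 0.0000 0.0000 -1.0000
    outer loop
      vertex 19.000 10.000 0.000
      vertex 19.000 0.000 0.000
      vertex 0.000 0.000 0.000
    endloop
  endfacet
  facet normal 0.0000 0.0000 -1.0000
    outer loop
      vertex 0.000 10.000 0.000
      vertex 19.000 10.000 0.000
      vertex 0.000 0.000 0.000
    endloop
  endfacet
  facet normal 0.0000 -1.0000 0.0000
    outer loop
      vertex 0.000 0.000 0.000
      vertex 19.000 0.000 0.000
      vertex 19.000 0.000 19.000
    endloop
  endfacet
  facet normal 0.0000 -1.0000 0.0000
    outer loop
      vertex 0.000 0.000 0.000
      vertex 19.000 0.000 19.000
      vertex 0.000 0.000 19.000
    endloop
  endfacet
  facet normal 0.0000 0.8849 0.4657
    outer loop
      vertex 0.000 0.000 19.000
      vertex 19.000 0.000 19.000
      vertex 19.000 10.000 0.000
    endloop
  endfacet
  facet normal 0.0000 0.8849 0.4657
    outer loop
      vertex 0.000 0.000 19.000
      vertex 19.000 10.000 0.000
      vertex 0.000 10.000 0.000
    endloop
  endfacet
  facet normal -1.0000 0.0000 0.0000
    outer loop
      vertex 0.000 0.000 19.000
      vertex 0.000 10.000 0.000
      vertex 0.000 0.000 0.000
    endloop
  endfacet
  facet normal 1.0000 0.0000 0.0000
    outer loop
      vertex 19.000 0.000 0.000
      vertex 19.000 10.000 0.000
      vertex 19.000 0.000 19.000
    endloop
  endfacet
endsolid part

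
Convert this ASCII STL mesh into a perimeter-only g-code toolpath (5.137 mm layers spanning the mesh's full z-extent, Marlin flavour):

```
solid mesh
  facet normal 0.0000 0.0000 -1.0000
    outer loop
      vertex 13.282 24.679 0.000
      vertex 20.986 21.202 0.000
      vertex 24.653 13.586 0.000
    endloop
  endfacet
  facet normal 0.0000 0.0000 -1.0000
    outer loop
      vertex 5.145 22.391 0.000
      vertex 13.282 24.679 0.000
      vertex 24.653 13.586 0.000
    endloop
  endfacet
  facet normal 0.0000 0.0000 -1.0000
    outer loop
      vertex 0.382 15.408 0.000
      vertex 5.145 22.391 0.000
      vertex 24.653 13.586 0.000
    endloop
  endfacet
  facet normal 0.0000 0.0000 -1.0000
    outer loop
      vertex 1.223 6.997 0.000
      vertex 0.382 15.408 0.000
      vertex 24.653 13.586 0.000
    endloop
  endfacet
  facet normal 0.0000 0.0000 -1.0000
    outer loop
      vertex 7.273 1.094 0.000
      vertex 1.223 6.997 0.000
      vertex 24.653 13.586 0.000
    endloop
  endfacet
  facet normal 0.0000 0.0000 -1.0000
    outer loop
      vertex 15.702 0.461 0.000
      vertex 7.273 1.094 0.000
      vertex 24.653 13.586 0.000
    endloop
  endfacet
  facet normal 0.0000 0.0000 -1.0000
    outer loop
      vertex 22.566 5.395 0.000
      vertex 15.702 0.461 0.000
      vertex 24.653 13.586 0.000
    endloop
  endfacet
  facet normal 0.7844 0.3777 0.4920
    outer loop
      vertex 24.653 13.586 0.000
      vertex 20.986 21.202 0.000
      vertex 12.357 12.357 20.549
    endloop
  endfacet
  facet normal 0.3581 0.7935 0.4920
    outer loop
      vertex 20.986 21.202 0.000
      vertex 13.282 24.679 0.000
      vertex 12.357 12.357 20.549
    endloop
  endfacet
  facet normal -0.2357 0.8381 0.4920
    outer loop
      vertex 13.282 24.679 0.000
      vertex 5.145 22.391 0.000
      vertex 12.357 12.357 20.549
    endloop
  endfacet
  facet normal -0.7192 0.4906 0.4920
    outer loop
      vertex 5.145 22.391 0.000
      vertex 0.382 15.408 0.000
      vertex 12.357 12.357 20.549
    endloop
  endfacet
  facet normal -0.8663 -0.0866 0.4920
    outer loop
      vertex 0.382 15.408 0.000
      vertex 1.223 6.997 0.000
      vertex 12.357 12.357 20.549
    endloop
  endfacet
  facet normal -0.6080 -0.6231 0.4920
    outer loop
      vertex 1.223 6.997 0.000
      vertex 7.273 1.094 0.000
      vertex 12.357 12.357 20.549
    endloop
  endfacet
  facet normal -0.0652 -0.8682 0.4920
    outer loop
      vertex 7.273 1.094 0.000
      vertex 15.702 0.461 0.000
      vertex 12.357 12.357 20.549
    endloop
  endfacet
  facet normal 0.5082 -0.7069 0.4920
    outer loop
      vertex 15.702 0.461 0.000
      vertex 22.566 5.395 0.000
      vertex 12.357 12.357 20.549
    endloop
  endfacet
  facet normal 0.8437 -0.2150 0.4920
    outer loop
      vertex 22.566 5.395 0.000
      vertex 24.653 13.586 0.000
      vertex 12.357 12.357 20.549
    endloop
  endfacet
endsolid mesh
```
; perimeter-only toolpath
G21 ; units = mm
G90 ; absolute positioning
G28 ; home
; layer 1
G0 Z5.137
G0 X21.579 Y13.279
G1 X18.829 Y18.991
G1 X13.051 Y21.598
G1 X6.948 Y19.883
G1 X3.376 Y14.645
G1 X4.006 Y8.337
G1 X8.544 Y3.910
G1 X14.866 Y3.435
G1 X20.014 Y7.135
G1 X21.579 Y13.279
; layer 2
G0 Z10.274
G0 X18.505 Y12.971
G1 X16.672 Y16.779
G1 X12.819 Y18.518
G1 X8.751 Y17.374
G1 X6.369 Y13.883
G1 X6.790 Y9.677
G1 X9.815 Y6.725
G1 X14.029 Y6.409
G1 X17.462 Y8.876
G1 X18.505 Y12.971
; layer 3
G0 Z15.412
G0 X15.431 Y12.664
G1 X14.514 Y14.568
G1 X12.588 Y15.438
G1 X10.554 Y14.865
G1 X9.363 Y13.120
G1 X9.573 Y11.017
G1 X11.086 Y9.541
G1 X13.193 Y9.383
G1 X14.909 Y10.616
G1 X15.431 Y12.664
M2 ; end

The solid is a regular 9-sided pyramid, base circumscribed radius ≈ 12.4 mm, apex at z ≈ 20.5 mm. Slicing at Δz = 5.137 mm — 4 equal slices spanning the solid's height, so layer i sits at z = i·h/4 — gives 3 non-empty perimeters. Each is a 9-segment closed polygon; G0 lifts to the layer z and rapids to the start vertex, then G1 traces the edges. The cross-section shrinks linearly with z (the slice at the apex is degenerate and omitted).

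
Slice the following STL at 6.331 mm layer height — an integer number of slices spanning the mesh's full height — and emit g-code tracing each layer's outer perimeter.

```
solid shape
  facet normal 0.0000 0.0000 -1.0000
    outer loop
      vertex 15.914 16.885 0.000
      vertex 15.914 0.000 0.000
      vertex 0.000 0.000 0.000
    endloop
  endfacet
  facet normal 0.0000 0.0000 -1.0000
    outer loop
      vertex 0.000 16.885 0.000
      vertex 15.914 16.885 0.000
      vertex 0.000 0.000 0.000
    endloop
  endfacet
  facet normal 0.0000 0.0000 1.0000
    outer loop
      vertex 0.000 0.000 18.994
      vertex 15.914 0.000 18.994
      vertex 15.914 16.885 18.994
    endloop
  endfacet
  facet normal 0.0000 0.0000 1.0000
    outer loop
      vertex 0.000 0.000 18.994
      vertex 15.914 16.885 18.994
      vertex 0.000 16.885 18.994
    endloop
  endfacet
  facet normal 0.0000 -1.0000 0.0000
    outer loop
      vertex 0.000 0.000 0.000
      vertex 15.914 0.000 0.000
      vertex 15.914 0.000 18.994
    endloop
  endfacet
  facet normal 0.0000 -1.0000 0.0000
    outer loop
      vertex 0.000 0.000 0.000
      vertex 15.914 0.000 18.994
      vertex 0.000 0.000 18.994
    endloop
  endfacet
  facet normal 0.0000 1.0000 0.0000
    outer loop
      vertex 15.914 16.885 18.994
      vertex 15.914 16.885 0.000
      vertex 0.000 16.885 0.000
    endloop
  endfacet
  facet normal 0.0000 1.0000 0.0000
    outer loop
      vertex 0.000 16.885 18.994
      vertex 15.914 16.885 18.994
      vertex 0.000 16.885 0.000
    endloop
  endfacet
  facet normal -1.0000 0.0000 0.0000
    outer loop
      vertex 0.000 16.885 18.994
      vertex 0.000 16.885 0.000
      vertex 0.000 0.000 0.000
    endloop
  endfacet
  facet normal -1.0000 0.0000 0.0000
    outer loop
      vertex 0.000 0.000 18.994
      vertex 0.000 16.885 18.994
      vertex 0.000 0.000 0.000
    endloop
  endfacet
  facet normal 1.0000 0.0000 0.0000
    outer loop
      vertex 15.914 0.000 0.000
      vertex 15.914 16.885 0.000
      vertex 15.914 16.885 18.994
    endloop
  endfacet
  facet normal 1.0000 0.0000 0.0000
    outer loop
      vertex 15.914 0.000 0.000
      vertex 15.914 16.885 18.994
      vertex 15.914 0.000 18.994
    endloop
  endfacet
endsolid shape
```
; perimeter-only toolpath
G21 ; units = mm
G90 ; absolute positioning
G28 ; home
; layer 1
G0 Z6.331
G0 X0.000 Y0.000
G1 X15.914 Y0.000
G1 X15.914 Y16.885
G1 X0.000 Y16.885
G1 X0.000 Y0.000
; layer 2
G0 Z12.663
G0 X0.000 Y0.000
G1 X15.914 Y0.000
G1 X15.914 Y16.885
G1 X0.000 Y16.885
G1 X0.000 Y0.000
; layer 3
G0 Z18.994
G0 X0.000 Y0.000
G1 X15.914 Y0.000
G1 X15.914 Y16.885
G1 X0.000 Y16.885
G1 X0.000 Y0.000
M2 ; end

The solid is a rectangular box, roughly 15.9 × 16.9 mm footprint and 19 mm tall. Slicing at Δz = 6.331 mm — 3 equal slices spanning the solid's height, so layer i sits at z = i·h/3 — gives 3 non-empty perimeters. Each is a 4-segment closed polygon; G0 lifts to the layer z and rapids to the start vertex, then G1 traces the edges.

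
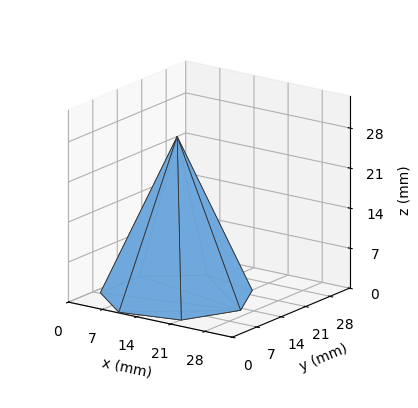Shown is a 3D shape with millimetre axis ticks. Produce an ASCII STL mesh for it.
Reading the render: the shape is a regular 7-sided pyramid, base circumscribed radius ≈ 13 mm, apex at z ≈ 28 mm (dimensions read to the nearest mm from the axis ticks). For the STL, each face is triangulated and given an outward normal.

solid part
  facet normal 0.0000 0.0000 -1.0000
    outer loop
      vertex 10.11 25.67 0.00
      vertex 21.11 23.16 0.00
      vertex 26.00 13.00 0.00
    endloop
  endfacet
  facet normal 0.0000 0.0000 -1.0000
    outer loop
      vertex 1.29 18.64 0.00
      vertex 10.11 25.67 0.00
      vertex 26.00 13.00 0.00
    endloop
  endfacet
  facet normal 0.0000 0.0000 -1.0000
    outer loop
      vertex 1.29 7.36 0.00
      vertex 1.29 18.64 0.00
      vertex 26.00 13.00 0.00
    endloop
  endfacet
  facet normal 0.0000 0.0000 -1.0000
    outer loop
      vertex 10.11 0.33 0.00
      vertex 1.29 7.36 0.00
      vertex 26.00 13.00 0.00
    endloop
  endfacet
  facet normal 0.0000 0.0000 -1.0000
    outer loop
      vertex 21.11 2.84 0.00
      vertex 10.11 0.33 0.00
      vertex 26.00 13.00 0.00
    endloop
  endfacet
  facet normal 0.8313 0.4001 0.3859
    outer loop
      vertex 26.00 13.00 0.00
      vertex 21.11 23.16 0.00
      vertex 13.00 13.00 28.00
    endloop
  endfacet
  facet normal 0.2052 0.8995 0.3858
    outer loop
      vertex 21.11 23.16 0.00
      vertex 10.11 25.67 0.00
      vertex 13.00 13.00 28.00
    endloop
  endfacet
  facet normal -0.5750 0.7214 0.3858
    outer loop
      vertex 10.11 25.67 0.00
      vertex 1.29 18.64 0.00
      vertex 13.00 13.00 28.00
    endloop
  endfacet
  facet normal -0.9226 0.0000 0.3858
    outer loop
      vertex 1.29 18.64 0.00
      vertex 1.29 7.36 0.00
      vertex 13.00 13.00 28.00
    endloop
  endfacet
  facet normal -0.5750 -0.7214 0.3858
    outer loop
      vertex 1.29 7.36 0.00
      vertex 10.11 0.33 0.00
      vertex 13.00 13.00 28.00
    endloop
  endfacet
  facet normal 0.2052 -0.8995 0.3858
    outer loop
      vertex 10.11 0.33 0.00
      vertex 21.11 2.84 0.00
      vertex 13.00 13.00 28.00
    endloop
  endfacet
  facet normal 0.8313 -0.4001 0.3859
    outer loop
      vertex 21.11 2.84 0.00
      vertex 26.00 13.00 0.00
      vertex 13.00 13.00 28.00
    endloop
  endfacet
endsolid part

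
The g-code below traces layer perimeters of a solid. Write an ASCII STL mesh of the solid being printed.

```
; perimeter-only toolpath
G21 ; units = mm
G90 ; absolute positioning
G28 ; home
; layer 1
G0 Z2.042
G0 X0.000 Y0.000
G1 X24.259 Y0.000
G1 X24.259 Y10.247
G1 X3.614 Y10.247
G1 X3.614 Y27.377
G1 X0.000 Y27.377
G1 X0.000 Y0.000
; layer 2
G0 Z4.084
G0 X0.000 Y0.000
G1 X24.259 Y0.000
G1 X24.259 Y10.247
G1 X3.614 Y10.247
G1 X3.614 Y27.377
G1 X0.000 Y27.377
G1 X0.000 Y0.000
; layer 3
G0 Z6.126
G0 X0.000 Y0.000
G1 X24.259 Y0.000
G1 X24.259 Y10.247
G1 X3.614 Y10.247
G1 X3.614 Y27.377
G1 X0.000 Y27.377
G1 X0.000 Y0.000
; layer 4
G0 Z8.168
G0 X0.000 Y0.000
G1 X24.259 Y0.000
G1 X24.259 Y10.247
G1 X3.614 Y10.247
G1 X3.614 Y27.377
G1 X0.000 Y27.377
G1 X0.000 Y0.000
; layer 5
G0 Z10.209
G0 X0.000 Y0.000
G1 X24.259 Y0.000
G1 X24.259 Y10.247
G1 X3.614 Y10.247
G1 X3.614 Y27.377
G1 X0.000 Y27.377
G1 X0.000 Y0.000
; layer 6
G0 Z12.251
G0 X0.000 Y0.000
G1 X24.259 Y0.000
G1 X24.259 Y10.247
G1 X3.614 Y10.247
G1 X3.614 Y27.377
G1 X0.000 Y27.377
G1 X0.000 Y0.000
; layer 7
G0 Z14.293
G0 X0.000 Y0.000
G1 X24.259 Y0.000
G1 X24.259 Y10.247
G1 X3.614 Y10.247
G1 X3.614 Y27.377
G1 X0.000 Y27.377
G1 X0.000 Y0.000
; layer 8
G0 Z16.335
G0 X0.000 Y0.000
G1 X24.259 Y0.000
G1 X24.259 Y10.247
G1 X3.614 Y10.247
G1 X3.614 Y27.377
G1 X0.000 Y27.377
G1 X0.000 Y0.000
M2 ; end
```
solid part
  facet normal 0.0000 0.0000 -1.0000
    outer loop
      vertex 24.259 10.247 0.000
      vertex 24.259 0.000 0.000
      vertex 0.000 0.000 0.000
    endloop
  endfacet
  facet normal 0.0000 0.0000 -1.0000
    outer loop
      vertex 3.614 10.247 0.000
      vertex 24.259 10.247 0.000
      vertex 0.000 0.000 0.000
    endloop
  endfacet
  facet normal 0.0000 0.0000 -1.0000
    outer loop
      vertex 3.614 27.377 0.000
      vertex 3.614 10.247 0.000
      vertex 0.000 0.000 0.000
    endloop
  endfacet
  facet normal 0.0000 0.0000 -1.0000
    outer loop
      vertex 0.000 27.377 0.000
      vertex 3.614 27.377 0.000
      vertex 0.000 0.000 0.000
    endloop
  endfacet
  facet normal 0.0000 0.0000 1.0000
    outer loop
      vertex 0.000 0.000 16.335
      vertex 24.259 0.000 16.335
      vertex 24.259 10.247 16.335
    endloop
  endfacet
  facet normal 0.0000 0.0000 1.0000
    outer loop
      vertex 0.000 0.000 16.335
      vertex 24.259 10.247 16.335
      vertex 3.614 10.247 16.335
    endloop
  endfacet
  facet normal 0.0000 0.0000 1.0000
    outer loop
      vertex 0.000 0.000 16.335
      vertex 3.614 10.247 16.335
      vertex 3.614 27.377 16.335
    endloop
  endfacet
  facet normal 0.0000 0.0000 1.0000
    outer loop
      vertex 0.000 0.000 16.335
      vertex 3.614 27.377 16.335
      vertex 0.000 27.377 16.335
    endloop
  endfacet
  facet normal 0.0000 -1.0000 0.0000
    outer loop
      vertex 0.000 0.000 0.000
      vertex 24.259 0.000 0.000
      vertex 24.259 0.000 16.335
    endloop
  endfacet
  facet normal 0.0000 -1.0000 0.0000
    outer loop
      vertex 0.000 0.000 0.000
      vertex 24.259 0.000 16.335
      vertex 0.000 0.000 16.335
    endloop
  endfacet
  facet normal 1.0000 0.0000 0.0000
    outer loop
      vertex 24.259 0.000 0.000
      vertex 24.259 10.247 0.000
      vertex 24.259 10.247 16.335
    endloop
  endfacet
  facet normal 1.0000 0.0000 0.0000
    outer loop
      vertex 24.259 0.000 0.000
      vertex 24.259 10.247 16.335
      vertex 24.259 0.000 16.335
    endloop
  endfacet
  facet normal 0.0000 1.0000 0.0000
    outer loop
      vertex 24.259 10.247 0.000
      vertex 3.614 10.247 0.000
      vertex 3.614 10.247 16.335
    endloop
  endfacet
  facet normal 0.0000 1.0000 0.0000
    outer loop
      vertex 24.259 10.247 0.000
      vertex 3.614 10.247 16.335
      vertex 24.259 10.247 16.335
    endloop
  endfacet
  facet normal 1.0000 0.0000 0.0000
    outer loop
      vertex 3.614 10.247 0.000
      vertex 3.614 27.377 0.000
      vertex 3.614 27.377 16.335
    endloop
  endfacet
  facet normal 1.0000 0.0000 0.0000
    outer loop
      vertex 3.614 10.247 0.000
      vertex 3.614 27.377 16.335
      vertex 3.614 10.247 16.335
    endloop
  endfacet
  facet normal 0.0000 1.0000 0.0000
    outer loop
      vertex 3.614 27.377 0.000
      vertex 0.000 27.377 0.000
      vertex 0.000 27.377 16.335
    endloop
  endfacet
  facet normal 0.0000 1.0000 0.0000
    outer loop
      vertex 3.614 27.377 0.000
      vertex 0.000 27.377 16.335
      vertex 3.614 27.377 16.335
    endloop
  endfacet
  facet normal -1.0000 0.0000 0.0000
    outer loop
      vertex 0.000 27.377 0.000
      vertex 0.000 0.000 0.000
      vertex 0.000 0.000 16.335
    endloop
  endfacet
  facet normal -1.0000 0.0000 0.0000
    outer loop
      vertex 0.000 27.377 0.000
      vertex 0.000 0.000 16.335
      vertex 0.000 27.377 16.335
    endloop
  endfacet
endsolid part

The G0 Z moves step by Δz≈2.042 mm. Every layer's G1 loop is the same polygon, so the solid is a straight extrusion of it from z=0 to z≈16.3. Closing with flat bottom and top caps and triangulating gives 20 facets — an L-shaped prism: outer 24.3 × 27.4 mm, arm thicknesses ≈ 10.2 mm (horizontal) and 3.61 mm (vertical), extruded 16.3 mm in z.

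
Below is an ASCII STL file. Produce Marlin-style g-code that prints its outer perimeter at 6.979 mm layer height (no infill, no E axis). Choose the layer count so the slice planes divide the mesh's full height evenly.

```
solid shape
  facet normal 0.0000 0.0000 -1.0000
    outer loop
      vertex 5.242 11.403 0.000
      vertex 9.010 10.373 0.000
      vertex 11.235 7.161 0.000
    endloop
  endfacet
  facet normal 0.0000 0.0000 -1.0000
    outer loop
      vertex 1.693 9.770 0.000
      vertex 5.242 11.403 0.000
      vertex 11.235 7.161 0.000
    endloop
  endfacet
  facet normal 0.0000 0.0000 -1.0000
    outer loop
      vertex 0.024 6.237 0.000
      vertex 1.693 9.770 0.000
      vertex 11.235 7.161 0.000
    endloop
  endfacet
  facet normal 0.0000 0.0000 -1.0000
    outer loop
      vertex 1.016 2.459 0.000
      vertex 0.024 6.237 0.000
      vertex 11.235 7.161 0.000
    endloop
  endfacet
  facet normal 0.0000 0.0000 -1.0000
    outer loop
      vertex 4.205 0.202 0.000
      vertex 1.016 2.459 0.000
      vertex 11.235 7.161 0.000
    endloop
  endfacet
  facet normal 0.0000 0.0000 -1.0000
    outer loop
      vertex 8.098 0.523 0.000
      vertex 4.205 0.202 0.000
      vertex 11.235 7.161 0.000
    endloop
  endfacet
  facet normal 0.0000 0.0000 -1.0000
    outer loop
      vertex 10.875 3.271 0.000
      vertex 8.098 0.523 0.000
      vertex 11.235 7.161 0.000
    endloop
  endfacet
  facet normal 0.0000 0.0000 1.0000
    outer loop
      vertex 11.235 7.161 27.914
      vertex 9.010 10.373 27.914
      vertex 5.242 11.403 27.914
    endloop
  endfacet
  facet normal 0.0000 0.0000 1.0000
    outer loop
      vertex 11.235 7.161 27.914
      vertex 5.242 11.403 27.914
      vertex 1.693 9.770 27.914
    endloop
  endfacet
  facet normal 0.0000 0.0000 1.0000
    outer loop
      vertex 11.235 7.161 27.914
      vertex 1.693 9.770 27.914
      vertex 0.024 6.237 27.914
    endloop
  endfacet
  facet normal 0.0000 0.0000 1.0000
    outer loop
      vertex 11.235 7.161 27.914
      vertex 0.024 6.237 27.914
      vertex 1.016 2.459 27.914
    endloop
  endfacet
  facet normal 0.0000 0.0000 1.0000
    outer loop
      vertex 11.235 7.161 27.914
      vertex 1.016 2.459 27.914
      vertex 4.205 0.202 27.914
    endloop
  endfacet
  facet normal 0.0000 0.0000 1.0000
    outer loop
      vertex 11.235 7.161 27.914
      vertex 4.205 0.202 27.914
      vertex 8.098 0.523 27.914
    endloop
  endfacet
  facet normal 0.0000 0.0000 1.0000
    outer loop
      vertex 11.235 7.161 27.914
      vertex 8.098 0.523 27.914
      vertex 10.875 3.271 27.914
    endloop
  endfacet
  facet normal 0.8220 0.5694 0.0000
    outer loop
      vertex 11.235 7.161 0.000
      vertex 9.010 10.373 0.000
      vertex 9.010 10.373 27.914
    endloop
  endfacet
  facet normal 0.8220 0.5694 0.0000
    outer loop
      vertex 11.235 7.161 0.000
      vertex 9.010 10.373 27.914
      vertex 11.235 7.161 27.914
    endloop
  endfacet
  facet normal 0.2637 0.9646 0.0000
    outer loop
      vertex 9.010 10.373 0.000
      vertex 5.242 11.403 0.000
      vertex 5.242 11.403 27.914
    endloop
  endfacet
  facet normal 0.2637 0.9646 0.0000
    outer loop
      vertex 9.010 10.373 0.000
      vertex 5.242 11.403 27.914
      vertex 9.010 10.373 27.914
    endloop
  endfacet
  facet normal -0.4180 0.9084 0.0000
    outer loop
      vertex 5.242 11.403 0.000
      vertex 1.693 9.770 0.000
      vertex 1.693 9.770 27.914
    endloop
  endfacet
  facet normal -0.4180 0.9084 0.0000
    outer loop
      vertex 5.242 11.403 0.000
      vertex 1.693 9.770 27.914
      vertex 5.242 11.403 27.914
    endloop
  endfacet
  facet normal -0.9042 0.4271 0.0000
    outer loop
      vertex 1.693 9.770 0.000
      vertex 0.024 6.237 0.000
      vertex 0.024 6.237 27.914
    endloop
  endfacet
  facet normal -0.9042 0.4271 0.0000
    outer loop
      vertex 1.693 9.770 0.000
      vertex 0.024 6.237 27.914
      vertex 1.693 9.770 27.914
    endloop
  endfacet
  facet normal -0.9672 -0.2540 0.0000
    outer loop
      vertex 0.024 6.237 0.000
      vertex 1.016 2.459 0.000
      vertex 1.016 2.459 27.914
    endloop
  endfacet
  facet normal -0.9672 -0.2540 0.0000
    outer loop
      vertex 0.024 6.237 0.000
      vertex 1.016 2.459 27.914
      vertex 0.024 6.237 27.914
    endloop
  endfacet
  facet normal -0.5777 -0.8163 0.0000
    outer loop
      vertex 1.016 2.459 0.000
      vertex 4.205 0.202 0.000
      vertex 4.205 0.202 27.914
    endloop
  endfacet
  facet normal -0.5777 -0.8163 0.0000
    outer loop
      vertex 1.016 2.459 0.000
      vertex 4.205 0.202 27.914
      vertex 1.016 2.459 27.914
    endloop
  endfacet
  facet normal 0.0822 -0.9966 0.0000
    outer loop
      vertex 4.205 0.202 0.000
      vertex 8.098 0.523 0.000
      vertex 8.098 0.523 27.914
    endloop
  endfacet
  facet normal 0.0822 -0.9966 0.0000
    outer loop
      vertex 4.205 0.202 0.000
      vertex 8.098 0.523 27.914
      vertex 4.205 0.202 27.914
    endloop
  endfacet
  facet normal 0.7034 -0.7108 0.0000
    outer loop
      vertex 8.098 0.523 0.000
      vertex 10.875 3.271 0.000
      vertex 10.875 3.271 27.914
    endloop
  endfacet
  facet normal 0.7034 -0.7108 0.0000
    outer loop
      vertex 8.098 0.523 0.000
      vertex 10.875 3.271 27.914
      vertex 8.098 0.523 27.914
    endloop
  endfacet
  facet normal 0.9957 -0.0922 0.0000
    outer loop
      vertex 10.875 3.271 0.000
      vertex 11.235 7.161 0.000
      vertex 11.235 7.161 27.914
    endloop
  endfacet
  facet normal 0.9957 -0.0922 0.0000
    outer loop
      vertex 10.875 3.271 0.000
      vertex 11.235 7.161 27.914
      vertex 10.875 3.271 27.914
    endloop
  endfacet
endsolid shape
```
; perimeter-only toolpath
G21 ; units = mm
G90 ; absolute positioning
G28 ; home
; layer 1
G0 Z6.979
G0 X11.235 Y7.161
G1 X9.010 Y10.373
G1 X5.242 Y11.403
G1 X1.693 Y9.770
G1 X0.024 Y6.237
G1 X1.016 Y2.459
G1 X4.205 Y0.202
G1 X8.098 Y0.523
G1 X10.875 Y3.271
G1 X11.235 Y7.161
; layer 2
G0 Z13.957
G0 X11.235 Y7.161
G1 X9.010 Y10.373
G1 X5.242 Y11.403
G1 X1.693 Y9.770
G1 X0.024 Y6.237
G1 X1.016 Y2.459
G1 X4.205 Y0.202
G1 X8.098 Y0.523
G1 X10.875 Y3.271
G1 X11.235 Y7.161
; layer 3
G0 Z20.936
G0 X11.235 Y7.161
G1 X9.010 Y10.373
G1 X5.242 Y11.403
G1 X1.693 Y9.770
G1 X0.024 Y6.237
G1 X1.016 Y2.459
G1 X4.205 Y0.202
G1 X8.098 Y0.523
G1 X10.875 Y3.271
G1 X11.235 Y7.161
; layer 4
G0 Z27.914
G0 X11.235 Y7.161
G1 X9.010 Y10.373
G1 X5.242 Y11.403
G1 X1.693 Y9.770
G1 X0.024 Y6.237
G1 X1.016 Y2.459
G1 X4.205 Y0.202
G1 X8.098 Y0.523
G1 X10.875 Y3.271
G1 X11.235 Y7.161
M2 ; end

The solid is a regular 9-sided prism (a cylinder approximated with 9 flat sides), circumscribed radius ≈ 5.71 mm, height ≈ 27.9 mm. Slicing at Δz = 6.979 mm — 4 equal slices spanning the solid's height, so layer i sits at z = i·h/4 — gives 4 non-empty perimeters. Each is a 9-segment closed polygon; G0 lifts to the layer z and rapids to the start vertex, then G1 traces the edges.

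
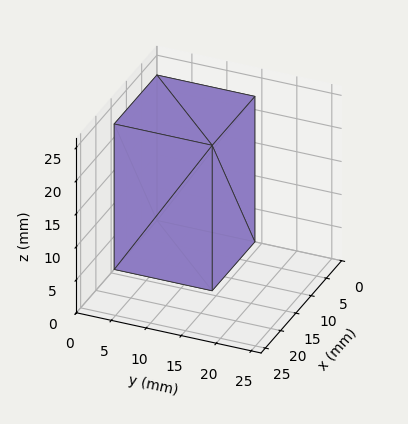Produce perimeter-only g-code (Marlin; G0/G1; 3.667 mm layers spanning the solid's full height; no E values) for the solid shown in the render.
Reading the render: the shape is a rectangular box, roughly 14 × 14 mm footprint and 22 mm tall (dimensions read to the nearest mm from the axis ticks). For the g-code, the solid's height is divided into equal slices at the stated Δz and each level perimeter traced with G1 moves after a G0 lift.

; perimeter-only toolpath
G21 ; units = mm
G90 ; absolute positioning
G28 ; home
; layer 1
G0 Z3.667
G0 X0.000 Y0.000
G1 X14.000 Y0.000
G1 X14.000 Y14.000
G1 X0.000 Y14.000
G1 X0.000 Y0.000
; layer 2
G0 Z7.333
G0 X0.000 Y0.000
G1 X14.000 Y0.000
G1 X14.000 Y14.000
G1 X0.000 Y14.000
G1 X0.000 Y0.000
; layer 3
G0 Z11.000
G0 X0.000 Y0.000
G1 X14.000 Y0.000
G1 X14.000 Y14.000
G1 X0.000 Y14.000
G1 X0.000 Y0.000
; layer 4
G0 Z14.667
G0 X0.000 Y0.000
G1 X14.000 Y0.000
G1 X14.000 Y14.000
G1 X0.000 Y14.000
G1 X0.000 Y0.000
; layer 5
G0 Z18.333
G0 X0.000 Y0.000
G1 X14.000 Y0.000
G1 X14.000 Y14.000
G1 X0.000 Y14.000
G1 X0.000 Y0.000
; layer 6
G0 Z22.000
G0 X0.000 Y0.000
G1 X14.000 Y0.000
G1 X14.000 Y14.000
G1 X0.000 Y14.000
G1 X0.000 Y0.000
M2 ; end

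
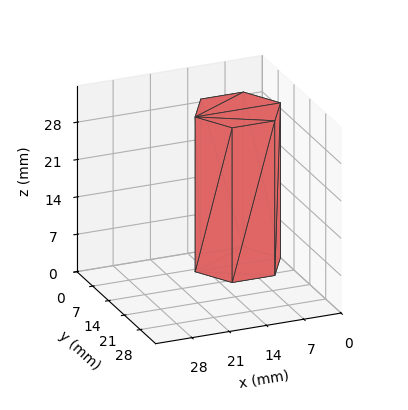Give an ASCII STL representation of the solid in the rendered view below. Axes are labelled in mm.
Reading the render: the shape is a regular 6-sided prism (a cylinder approximated with 6 flat sides), circumscribed radius ≈ 8 mm, height ≈ 29 mm (dimensions read to the nearest mm from the axis ticks). For the STL, each face is triangulated and given an outward normal.

solid part
  facet normal 0.0000 0.0000 -1.0000
    outer loop
      vertex 4.000 14.928 0.000
      vertex 12.000 14.928 0.000
      vertex 16.000 8.000 0.000
    endloop
  endfacet
  facet normal 0.0000 0.0000 -1.0000
    outer loop
      vertex 0.000 8.000 0.000
      vertex 4.000 14.928 0.000
      vertex 16.000 8.000 0.000
    endloop
  endfacet
  facet normal 0.0000 0.0000 -1.0000
    outer loop
      vertex 4.000 1.072 0.000
      vertex 0.000 8.000 0.000
      vertex 16.000 8.000 0.000
    endloop
  endfacet
  facet normal 0.0000 0.0000 -1.0000
    outer loop
      vertex 12.000 1.072 0.000
      vertex 4.000 1.072 0.000
      vertex 16.000 8.000 0.000
    endloop
  endfacet
  facet normal 0.0000 0.0000 1.0000
    outer loop
      vertex 16.000 8.000 29.000
      vertex 12.000 14.928 29.000
      vertex 4.000 14.928 29.000
    endloop
  endfacet
  facet normal 0.0000 0.0000 1.0000
    outer loop
      vertex 16.000 8.000 29.000
      vertex 4.000 14.928 29.000
      vertex 0.000 8.000 29.000
    endloop
  endfacet
  facet normal 0.0000 0.0000 1.0000
    outer loop
      vertex 16.000 8.000 29.000
      vertex 0.000 8.000 29.000
      vertex 4.000 1.072 29.000
    endloop
  endfacet
  facet normal 0.0000 0.0000 1.0000
    outer loop
      vertex 16.000 8.000 29.000
      vertex 4.000 1.072 29.000
      vertex 12.000 1.072 29.000
    endloop
  endfacet
  facet normal 0.8660 0.5000 0.0000
    outer loop
      vertex 16.000 8.000 0.000
      vertex 12.000 14.928 0.000
      vertex 12.000 14.928 29.000
    endloop
  endfacet
  facet normal 0.8660 0.5000 0.0000
    outer loop
      vertex 16.000 8.000 0.000
      vertex 12.000 14.928 29.000
      vertex 16.000 8.000 29.000
    endloop
  endfacet
  facet normal 0.0000 1.0000 0.0000
    outer loop
      vertex 12.000 14.928 0.000
      vertex 4.000 14.928 0.000
      vertex 4.000 14.928 29.000
    endloop
  endfacet
  facet normal 0.0000 1.0000 0.0000
    outer loop
      vertex 12.000 14.928 0.000
      vertex 4.000 14.928 29.000
      vertex 12.000 14.928 29.000
    endloop
  endfacet
  facet normal -0.8660 0.5000 0.0000
    outer loop
      vertex 4.000 14.928 0.000
      vertex 0.000 8.000 0.000
      vertex 0.000 8.000 29.000
    endloop
  endfacet
  facet normal -0.8660 0.5000 0.0000
    outer loop
      vertex 4.000 14.928 0.000
      vertex 0.000 8.000 29.000
      vertex 4.000 14.928 29.000
    endloop
  endfacet
  facet normal -0.8660 -0.5000 0.0000
    outer loop
      vertex 0.000 8.000 0.000
      vertex 4.000 1.072 0.000
      vertex 4.000 1.072 29.000
    endloop
  endfacet
  facet normal -0.8660 -0.5000 0.0000
    outer loop
      vertex 0.000 8.000 0.000
      vertex 4.000 1.072 29.000
      vertex 0.000 8.000 29.000
    endloop
  endfacet
  facet normal 0.0000 -1.0000 0.0000
    outer loop
      vertex 4.000 1.072 0.000
      vertex 12.000 1.072 0.000
      vertex 12.000 1.072 29.000
    endloop
  endfacet
  facet normal 0.0000 -1.0000 0.0000
    outer loop
      vertex 4.000 1.072 0.000
      vertex 12.000 1.072 29.000
      vertex 4.000 1.072 29.000
    endloop
  endfacet
  facet normal 0.8660 -0.5000 0.0000
    outer loop
      vertex 12.000 1.072 0.000
      vertex 16.000 8.000 0.000
      vertex 16.000 8.000 29.000
    endloop
  endfacet
  facet normal 0.8660 -0.5000 0.0000
    outer loop
      vertex 12.000 1.072 0.000
      vertex 16.000 8.000 29.000
      vertex 12.000 1.072 29.000
    endloop
  endfacet
endsolid part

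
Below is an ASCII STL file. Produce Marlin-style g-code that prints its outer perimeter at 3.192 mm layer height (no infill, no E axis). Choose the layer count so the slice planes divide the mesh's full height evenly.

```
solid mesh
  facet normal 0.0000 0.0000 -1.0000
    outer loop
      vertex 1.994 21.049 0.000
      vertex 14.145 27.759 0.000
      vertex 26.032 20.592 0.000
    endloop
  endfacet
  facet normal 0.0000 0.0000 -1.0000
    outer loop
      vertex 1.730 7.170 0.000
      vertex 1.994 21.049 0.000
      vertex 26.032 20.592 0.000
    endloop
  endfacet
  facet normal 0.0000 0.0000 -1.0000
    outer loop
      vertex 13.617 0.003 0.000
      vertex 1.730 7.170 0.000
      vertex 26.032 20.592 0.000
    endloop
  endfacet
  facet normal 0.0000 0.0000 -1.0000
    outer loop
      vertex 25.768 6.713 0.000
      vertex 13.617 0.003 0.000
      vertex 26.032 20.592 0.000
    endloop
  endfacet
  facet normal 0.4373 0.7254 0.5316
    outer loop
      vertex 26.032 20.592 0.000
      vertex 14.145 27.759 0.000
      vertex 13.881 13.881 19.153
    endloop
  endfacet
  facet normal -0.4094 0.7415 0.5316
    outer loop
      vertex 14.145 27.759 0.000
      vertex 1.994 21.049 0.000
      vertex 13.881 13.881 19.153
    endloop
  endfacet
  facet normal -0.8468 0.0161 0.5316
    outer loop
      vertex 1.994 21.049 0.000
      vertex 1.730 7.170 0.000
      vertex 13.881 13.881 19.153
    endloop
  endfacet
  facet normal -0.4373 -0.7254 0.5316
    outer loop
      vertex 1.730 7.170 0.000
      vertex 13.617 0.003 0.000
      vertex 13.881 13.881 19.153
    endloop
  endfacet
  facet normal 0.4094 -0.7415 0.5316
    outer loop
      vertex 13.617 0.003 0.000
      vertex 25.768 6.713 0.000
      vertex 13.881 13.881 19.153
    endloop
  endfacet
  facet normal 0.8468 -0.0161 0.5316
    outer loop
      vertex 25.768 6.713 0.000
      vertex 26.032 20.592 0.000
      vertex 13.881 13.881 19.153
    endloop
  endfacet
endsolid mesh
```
; perimeter-only toolpath
G21 ; units = mm
G90 ; absolute positioning
G28 ; home
; layer 1
G0 Z3.192
G0 X24.007 Y19.473
G1 X14.101 Y25.446
G1 X3.975 Y19.854
G1 X3.755 Y8.289
G1 X13.661 Y2.316
G1 X23.787 Y7.908
G1 X24.007 Y19.473
; layer 2
G0 Z6.384
G0 X21.982 Y18.355
G1 X14.057 Y23.133
G1 X5.956 Y18.660
G1 X5.780 Y9.407
G1 X13.705 Y4.629
G1 X21.806 Y9.102
G1 X21.982 Y18.355
; layer 3
G0 Z9.576
G0 X19.956 Y17.236
G1 X14.013 Y20.820
G1 X7.938 Y17.465
G1 X7.806 Y10.526
G1 X13.749 Y6.942
G1 X19.825 Y10.297
G1 X19.956 Y17.236
; layer 4
G0 Z12.769
G0 X17.931 Y16.118
G1 X13.969 Y18.507
G1 X9.919 Y16.270
G1 X9.831 Y11.644
G1 X13.793 Y9.255
G1 X17.843 Y11.492
G1 X17.931 Y16.118
; layer 5
G0 Z15.961
G0 X15.906 Y14.999
G1 X13.925 Y16.194
G1 X11.900 Y15.076
G1 X11.856 Y12.763
G1 X13.837 Y11.568
G1 X15.862 Y12.686
G1 X15.906 Y14.999
M2 ; end

The solid is a regular 6-sided pyramid, base circumscribed radius ≈ 13.9 mm, apex at z ≈ 19.2 mm. Slicing at Δz = 3.192 mm — 6 equal slices spanning the solid's height, so layer i sits at z = i·h/6 — gives 5 non-empty perimeters. Each is a 6-segment closed polygon; G0 lifts to the layer z and rapids to the start vertex, then G1 traces the edges. The cross-section shrinks linearly with z (the slice at the apex is degenerate and omitted).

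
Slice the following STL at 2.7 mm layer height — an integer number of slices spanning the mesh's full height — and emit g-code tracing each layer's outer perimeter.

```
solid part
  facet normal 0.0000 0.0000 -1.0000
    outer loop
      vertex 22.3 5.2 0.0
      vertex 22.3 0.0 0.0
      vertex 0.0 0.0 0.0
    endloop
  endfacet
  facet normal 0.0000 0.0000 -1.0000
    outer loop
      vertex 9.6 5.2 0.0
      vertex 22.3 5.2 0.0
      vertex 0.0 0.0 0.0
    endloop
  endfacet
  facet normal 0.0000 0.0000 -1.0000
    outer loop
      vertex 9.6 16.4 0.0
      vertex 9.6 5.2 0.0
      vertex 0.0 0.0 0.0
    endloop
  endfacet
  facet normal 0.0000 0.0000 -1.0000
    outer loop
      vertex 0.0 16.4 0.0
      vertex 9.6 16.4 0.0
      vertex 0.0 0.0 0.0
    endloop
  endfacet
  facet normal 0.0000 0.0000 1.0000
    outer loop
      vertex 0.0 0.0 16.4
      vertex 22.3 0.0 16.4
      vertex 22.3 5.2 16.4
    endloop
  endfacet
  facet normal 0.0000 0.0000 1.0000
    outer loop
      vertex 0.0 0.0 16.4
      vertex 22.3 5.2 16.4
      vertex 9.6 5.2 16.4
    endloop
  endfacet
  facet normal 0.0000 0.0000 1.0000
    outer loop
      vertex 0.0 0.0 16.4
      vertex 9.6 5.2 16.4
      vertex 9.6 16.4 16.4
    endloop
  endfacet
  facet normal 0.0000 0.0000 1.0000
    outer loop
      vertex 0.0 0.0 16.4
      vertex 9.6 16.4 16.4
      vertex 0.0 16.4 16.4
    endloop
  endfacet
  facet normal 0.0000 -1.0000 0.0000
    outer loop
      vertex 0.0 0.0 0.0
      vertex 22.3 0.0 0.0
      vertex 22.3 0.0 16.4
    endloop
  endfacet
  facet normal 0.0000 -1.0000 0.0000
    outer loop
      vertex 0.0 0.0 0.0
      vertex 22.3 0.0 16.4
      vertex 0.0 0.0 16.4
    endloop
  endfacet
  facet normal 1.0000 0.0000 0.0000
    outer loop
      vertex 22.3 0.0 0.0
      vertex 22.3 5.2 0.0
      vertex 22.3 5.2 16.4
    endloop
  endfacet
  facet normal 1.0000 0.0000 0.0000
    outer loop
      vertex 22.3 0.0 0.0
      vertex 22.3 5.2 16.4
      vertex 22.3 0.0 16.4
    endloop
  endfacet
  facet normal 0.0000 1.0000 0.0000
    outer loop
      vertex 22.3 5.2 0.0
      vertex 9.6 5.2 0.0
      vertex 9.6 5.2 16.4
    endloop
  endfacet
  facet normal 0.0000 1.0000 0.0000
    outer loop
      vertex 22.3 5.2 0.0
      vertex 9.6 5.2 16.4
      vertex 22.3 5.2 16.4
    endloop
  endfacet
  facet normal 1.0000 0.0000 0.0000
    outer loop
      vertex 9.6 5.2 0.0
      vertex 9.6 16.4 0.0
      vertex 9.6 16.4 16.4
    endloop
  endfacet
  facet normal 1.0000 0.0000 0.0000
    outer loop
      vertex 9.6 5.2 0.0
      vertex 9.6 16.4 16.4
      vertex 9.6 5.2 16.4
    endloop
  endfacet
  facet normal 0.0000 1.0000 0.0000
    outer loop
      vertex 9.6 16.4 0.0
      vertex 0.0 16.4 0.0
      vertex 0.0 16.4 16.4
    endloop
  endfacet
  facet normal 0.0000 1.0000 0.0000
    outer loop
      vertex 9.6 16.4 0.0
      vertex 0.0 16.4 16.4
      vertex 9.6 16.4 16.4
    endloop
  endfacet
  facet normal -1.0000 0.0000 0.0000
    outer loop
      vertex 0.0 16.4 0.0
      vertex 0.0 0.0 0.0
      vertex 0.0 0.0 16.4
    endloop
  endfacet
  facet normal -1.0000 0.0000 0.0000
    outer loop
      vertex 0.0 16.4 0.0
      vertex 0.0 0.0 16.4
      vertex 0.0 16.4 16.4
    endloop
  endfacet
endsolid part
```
; perimeter-only toolpath
G21 ; units = mm
G90 ; absolute positioning
G28 ; home
; layer 1
G0 Z2.7
G0 X0.0 Y0.0
G1 X22.3 Y0.0
G1 X22.3 Y5.2
G1 X9.6 Y5.2
G1 X9.6 Y16.4
G1 X0.0 Y16.4
G1 X0.0 Y0.0
; layer 2
G0 Z5.5
G0 X0.0 Y0.0
G1 X22.3 Y0.0
G1 X22.3 Y5.2
G1 X9.6 Y5.2
G1 X9.6 Y16.4
G1 X0.0 Y16.4
G1 X0.0 Y0.0
; layer 3
G0 Z8.2
G0 X0.0 Y0.0
G1 X22.3 Y0.0
G1 X22.3 Y5.2
G1 X9.6 Y5.2
G1 X9.6 Y16.4
G1 X0.0 Y16.4
G1 X0.0 Y0.0
; layer 4
G0 Z10.9
G0 X0.0 Y0.0
G1 X22.3 Y0.0
G1 X22.3 Y5.2
G1 X9.6 Y5.2
G1 X9.6 Y16.4
G1 X0.0 Y16.4
G1 X0.0 Y0.0
; layer 5
G0 Z13.7
G0 X0.0 Y0.0
G1 X22.3 Y0.0
G1 X22.3 Y5.2
G1 X9.6 Y5.2
G1 X9.6 Y16.4
G1 X0.0 Y16.4
G1 X0.0 Y0.0
; layer 6
G0 Z16.4
G0 X0.0 Y0.0
G1 X22.3 Y0.0
G1 X22.3 Y5.2
G1 X9.6 Y5.2
G1 X9.6 Y16.4
G1 X0.0 Y16.4
G1 X0.0 Y0.0
M2 ; end

The solid is an L-shaped prism: outer 22.3 × 16.4 mm, arm thicknesses ≈ 5.2 mm (horizontal) and 9.6 mm (vertical), extruded 16.4 mm in z. Slicing at Δz = 2.7 mm — 6 equal slices spanning the solid's height, so layer i sits at z = i·h/6 — gives 6 non-empty perimeters. Each is a 6-segment closed polygon; G0 lifts to the layer z and rapids to the start vertex, then G1 traces the edges.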